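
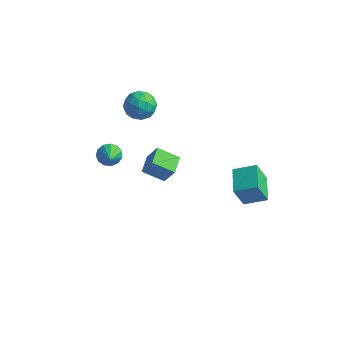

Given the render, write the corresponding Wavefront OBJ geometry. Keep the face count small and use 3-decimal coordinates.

v -2.161 -0.312 -0.288
v -1.479 -0.254 0.922
v -2.573 0.866 -0.113
v -1.891 0.924 1.097
v -0.949 0.216 -0.997
v -0.267 0.274 0.213
v -1.361 1.394 -0.822
v -0.679 1.452 0.388
v 3.509 1.737 -2.032
v 3.139 1.155 -0.445
v 2.573 3.171 -1.723
v 2.204 2.589 -0.137
v 4.716 2.411 -1.503
v 4.347 1.829 0.083
v 3.781 3.845 -1.195
v 3.411 3.263 0.392
v -4.627 2.201 3.754
v -3.75 2.773 3.852
v -3.97 1.427 2.388
v -3.093 1.999 2.486
v -3.322 1.261 3.199
v -3.727 1.739 4.043
v -3.993 2.461 2.197
v -4.398 2.939 3.041
v -3.358 2.934 2.889
v -2.943 2.192 3.509
v -4.777 2.008 2.731
v -4.362 1.266 3.351
v -4.246 2.554 3.923
v -3.474 1.646 2.317
v -3.608 1.212 2.736
v -3.093 1.548 2.794
v -4.233 1.947 4.035
v -3.717 2.283 4.093
v -3.465 1.395 3.709
v -4.003 1.917 2.147
v -3.487 2.253 2.205
v -4.627 2.652 3.446
v -4.112 2.988 3.504
v -4.255 2.805 2.531
v -3.5 2.985 3.415
v -3.114 2.531 2.612
v -3.643 2.802 2.442
v -3.881 3.083 2.938
v -3.256 2.549 3.779
v -2.87 2.095 2.976
v -3.005 1.661 3.395
v -3.243 1.942 3.891
v -3.026 2.644 3.213
v -4.85 2.105 3.264
v -4.464 1.651 2.461
v -4.477 2.258 2.349
v -4.715 2.539 2.845
v -4.606 1.669 3.628
v -4.22 1.215 2.825
v -3.839 1.117 3.302
v -4.077 1.398 3.798
v -4.694 1.556 3.027
v -2.73 -2.673 3.135
v -2.394 -2.95 2.524
v -1.99 -3.647 3.985
v -2.146 -2.639 2.666
v -2.084 -2.338 2.956
v -2.226 -2.143 3.303
v -2.529 -2.117 3.597
v -2.896 -2.267 3.744
v -3.21 -2.546 3.698
v -3.372 -2.866 3.473
v -3.33 -3.124 3.141
v -3.098 -3.238 2.807
v -2.749 -3.174 2.577
f 2 4 1
f 5 2 1
f 1 4 3
f 3 5 1
f 2 8 4
f 6 2 5
f 6 8 2
f 4 8 3
f 7 5 3
f 3 8 7
f 7 6 5
f 8 6 7
f 10 12 9
f 13 10 9
f 9 12 11
f 11 13 9
f 10 16 12
f 14 10 13
f 14 16 10
f 12 16 11
f 15 13 11
f 11 16 15
f 15 14 13
f 16 14 15
f 17 54 33
f 54 28 57
f 33 57 22
f 54 57 33
f 17 33 29
f 33 22 34
f 29 34 18
f 33 34 29
f 17 29 38
f 29 18 39
f 38 39 24
f 29 39 38
f 17 38 50
f 38 24 53
f 50 53 27
f 38 53 50
f 17 50 54
f 50 27 58
f 54 58 28
f 50 58 54
f 18 34 45
f 34 22 48
f 45 48 26
f 34 48 45
f 22 57 35
f 57 28 56
f 35 56 21
f 57 56 35
f 28 58 55
f 58 27 51
f 55 51 19
f 58 51 55
f 27 53 52
f 53 24 40
f 52 40 23
f 53 40 52
f 24 39 44
f 39 18 41
f 44 41 25
f 39 41 44
f 20 46 32
f 46 26 47
f 32 47 21
f 46 47 32
f 20 32 30
f 32 21 31
f 30 31 19
f 32 31 30
f 20 30 37
f 30 19 36
f 37 36 23
f 30 36 37
f 20 37 42
f 37 23 43
f 42 43 25
f 37 43 42
f 20 42 46
f 42 25 49
f 46 49 26
f 42 49 46
f 21 47 35
f 47 26 48
f 35 48 22
f 47 48 35
f 19 31 55
f 31 21 56
f 55 56 28
f 31 56 55
f 23 36 52
f 36 19 51
f 52 51 27
f 36 51 52
f 25 43 44
f 43 23 40
f 44 40 24
f 43 40 44
f 26 49 45
f 49 25 41
f 45 41 18
f 49 41 45
f 60 59 62
f 60 62 61
f 62 59 63
f 62 63 61
f 63 59 64
f 63 64 61
f 64 59 65
f 64 65 61
f 65 59 66
f 65 66 61
f 66 59 67
f 66 67 61
f 67 59 68
f 67 68 61
f 68 59 69
f 68 69 61
f 69 59 70
f 69 70 61
f 70 59 71
f 70 71 61
f 71 59 60
f 71 60 61



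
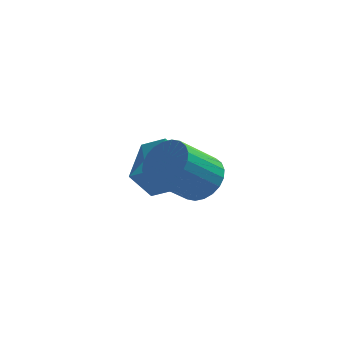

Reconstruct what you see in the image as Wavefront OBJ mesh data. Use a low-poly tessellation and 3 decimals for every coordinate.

v 1.168 0.906 1.002
v 0.488 0.709 1.995
v 1.42 2.524 1.496
v 0.739 2.326 2.489
v 1.961 0.634 1.491
v 1.28 0.436 2.484
v 2.212 2.251 1.985
v 1.532 2.054 2.978
v 2.859 -1.099 3.146
v 3.261 -0.65 3.787
v 2.223 -1.392 4.956
v 1.821 -1.841 4.314
v 3.009 -0.433 3.701
v 1.971 -1.175 4.87
v 2.734 -0.318 3.531
v 1.696 -1.059 4.699
v 2.478 -0.321 3.302
v 1.44 -1.063 4.47
v 2.281 -0.443 3.049
v 1.243 -1.185 4.217
v 2.171 -0.665 2.81
v 1.133 -1.406 3.979
v 2.166 -0.953 2.623
v 1.128 -1.694 3.792
v 2.267 -1.263 2.516
v 1.229 -2.004 3.684
v 2.457 -1.548 2.504
v 1.419 -2.29 3.673
v 2.709 -1.765 2.59
v 1.671 -2.507 3.759
v 2.984 -1.881 2.761
v 1.946 -2.622 3.929
v 3.24 -1.877 2.99
v 2.202 -2.619 4.158
v 3.437 -1.755 3.243
v 2.399 -2.497 4.411
v 3.547 -1.534 3.481
v 2.509 -2.275 4.65
v 3.552 -1.246 3.668
v 2.514 -1.987 4.837
v 3.451 -0.936 3.776
v 2.413 -1.677 4.944
f 2 4 1
f 5 2 1
f 1 4 3
f 3 5 1
f 2 8 4
f 6 2 5
f 6 8 2
f 4 8 3
f 7 5 3
f 3 8 7
f 7 6 5
f 8 6 7
f 10 9 13
f 10 13 11
f 11 13 14
f 11 14 12
f 13 9 15
f 13 15 14
f 14 15 16
f 14 16 12
f 15 9 17
f 15 17 16
f 16 17 18
f 16 18 12
f 17 9 19
f 17 19 18
f 18 19 20
f 18 20 12
f 19 9 21
f 19 21 20
f 20 21 22
f 20 22 12
f 21 9 23
f 21 23 22
f 22 23 24
f 22 24 12
f 23 9 25
f 23 25 24
f 24 25 26
f 24 26 12
f 25 9 27
f 25 27 26
f 26 27 28
f 26 28 12
f 27 9 29
f 27 29 28
f 28 29 30
f 28 30 12
f 29 9 31
f 29 31 30
f 30 31 32
f 30 32 12
f 31 9 33
f 31 33 32
f 32 33 34
f 32 34 12
f 33 9 35
f 33 35 34
f 34 35 36
f 34 36 12
f 35 9 37
f 35 37 36
f 36 37 38
f 36 38 12
f 37 9 39
f 37 39 38
f 38 39 40
f 38 40 12
f 39 9 41
f 39 41 40
f 40 41 42
f 40 42 12
f 41 9 10
f 41 10 42
f 42 10 11
f 42 11 12



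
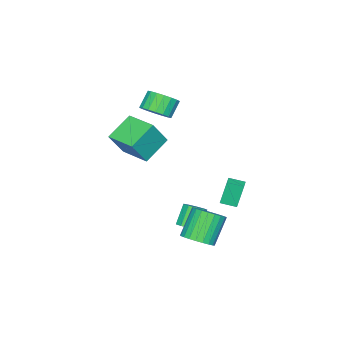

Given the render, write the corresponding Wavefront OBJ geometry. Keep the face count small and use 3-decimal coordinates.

v -1.386 2.011 -2.207
v -1.809 2.192 -0.623
v -1.808 2.903 -2.422
v -2.232 3.084 -0.838
v -0.688 2.376 -2.062
v -1.112 2.557 -0.478
v -1.111 3.268 -2.277
v -1.534 3.449 -0.693
v -0.084 0.56 -4.562
v 0.386 0.073 -4.263
v -0.486 -0.027 -3.058
v -0.956 0.46 -3.358
v 0.516 0.544 -4.13
v -0.356 0.444 -2.925
v 0.365 1.022 -4.199
v -0.506 0.922 -2.994
v 0.004 1.284 -4.438
v -0.867 1.184 -3.234
v -0.398 1.207 -4.736
v -1.269 1.108 -3.531
v -0.654 0.827 -4.952
v -1.525 0.728 -3.747
v -0.643 0.322 -4.986
v -1.514 0.223 -3.781
v -0.371 -0.072 -4.821
v -1.242 -0.171 -3.617
v 0.036 -0.17 -4.536
v -0.836 -0.269 -3.331
v -2.965 -3.872 2.044
v -2.187 -3.779 2.727
v -3.056 -3.796 3.72
v -3.835 -3.888 3.036
v -2.298 -3.339 2.637
v -3.167 -3.356 3.63
v -2.541 -3.004 2.43
v -3.411 -3.021 3.423
v -2.868 -2.841 2.146
v -3.738 -2.858 3.139
v -3.215 -2.882 1.842
v -4.084 -2.899 2.835
v -3.512 -3.119 1.578
v -4.381 -3.136 2.571
v -3.7 -3.505 1.406
v -4.57 -3.522 2.399
v -3.744 -3.964 1.36
v -4.613 -3.981 2.353
v -3.633 -4.404 1.45
v -4.502 -4.421 2.443
v -3.389 -4.739 1.657
v -4.259 -4.756 2.65
v -3.062 -4.902 1.941
v -3.932 -4.919 2.934
v -2.716 -4.861 2.245
v -3.585 -4.878 3.238
v -2.419 -4.624 2.509
v -3.288 -4.641 3.502
v -2.23 -4.238 2.681
v -3.1 -4.255 3.674
v 1.805 2.585 -3.721
v 2.536 3.005 -3.13
v 1.267 2.935 -1.509
v 0.535 2.515 -2.099
v 2.346 3.332 -3.264
v 1.077 3.263 -1.643
v 2.074 3.546 -3.468
v 0.805 3.477 -1.847
v 1.761 3.614 -3.711
v 0.492 3.544 -2.089
v 1.454 3.525 -3.955
v 0.185 3.455 -2.333
v 1.201 3.292 -4.163
v -0.068 3.223 -2.542
v 1.039 2.952 -4.304
v -0.23 2.883 -2.683
v 0.994 2.557 -4.356
v -0.275 2.487 -2.735
v 1.073 2.165 -4.311
v -0.196 2.095 -2.69
v 1.263 1.837 -4.177
v -0.006 1.768 -2.556
v 1.535 1.623 -3.973
v 0.266 1.554 -2.352
v 1.848 1.556 -3.731
v 0.579 1.486 -2.109
v 2.155 1.645 -3.487
v 0.886 1.575 -1.865
v 2.408 1.877 -3.278
v 1.139 1.808 -1.657
v 2.57 2.217 -3.137
v 1.301 2.148 -1.516
v 2.615 2.613 -3.085
v 1.346 2.543 -1.464
v 0.412 -2.156 2.913
v 1.36 -2.451 4.521
v 0.792 -0.218 3.044
v 1.74 -0.513 4.653
v 2.04 -2.407 1.907
v 2.988 -2.702 3.516
v 2.42 -0.469 2.039
v 3.368 -0.764 3.647
f 2 4 1
f 5 2 1
f 1 4 3
f 3 5 1
f 2 8 4
f 6 2 5
f 6 8 2
f 4 8 3
f 7 5 3
f 3 8 7
f 7 6 5
f 8 6 7
f 10 9 13
f 10 13 11
f 11 13 14
f 11 14 12
f 13 9 15
f 13 15 14
f 14 15 16
f 14 16 12
f 15 9 17
f 15 17 16
f 16 17 18
f 16 18 12
f 17 9 19
f 17 19 18
f 18 19 20
f 18 20 12
f 19 9 21
f 19 21 20
f 20 21 22
f 20 22 12
f 21 9 23
f 21 23 22
f 22 23 24
f 22 24 12
f 23 9 25
f 23 25 24
f 24 25 26
f 24 26 12
f 25 9 27
f 25 27 26
f 26 27 28
f 26 28 12
f 27 9 10
f 27 10 28
f 28 10 11
f 28 11 12
f 30 29 33
f 30 33 31
f 31 33 34
f 31 34 32
f 33 29 35
f 33 35 34
f 34 35 36
f 34 36 32
f 35 29 37
f 35 37 36
f 36 37 38
f 36 38 32
f 37 29 39
f 37 39 38
f 38 39 40
f 38 40 32
f 39 29 41
f 39 41 40
f 40 41 42
f 40 42 32
f 41 29 43
f 41 43 42
f 42 43 44
f 42 44 32
f 43 29 45
f 43 45 44
f 44 45 46
f 44 46 32
f 45 29 47
f 45 47 46
f 46 47 48
f 46 48 32
f 47 29 49
f 47 49 48
f 48 49 50
f 48 50 32
f 49 29 51
f 49 51 50
f 50 51 52
f 50 52 32
f 51 29 53
f 51 53 52
f 52 53 54
f 52 54 32
f 53 29 55
f 53 55 54
f 54 55 56
f 54 56 32
f 55 29 57
f 55 57 56
f 56 57 58
f 56 58 32
f 57 29 30
f 57 30 58
f 58 30 31
f 58 31 32
f 60 59 63
f 60 63 61
f 61 63 64
f 61 64 62
f 63 59 65
f 63 65 64
f 64 65 66
f 64 66 62
f 65 59 67
f 65 67 66
f 66 67 68
f 66 68 62
f 67 59 69
f 67 69 68
f 68 69 70
f 68 70 62
f 69 59 71
f 69 71 70
f 70 71 72
f 70 72 62
f 71 59 73
f 71 73 72
f 72 73 74
f 72 74 62
f 73 59 75
f 73 75 74
f 74 75 76
f 74 76 62
f 75 59 77
f 75 77 76
f 76 77 78
f 76 78 62
f 77 59 79
f 77 79 78
f 78 79 80
f 78 80 62
f 79 59 81
f 79 81 80
f 80 81 82
f 80 82 62
f 81 59 83
f 81 83 82
f 82 83 84
f 82 84 62
f 83 59 85
f 83 85 84
f 84 85 86
f 84 86 62
f 85 59 87
f 85 87 86
f 86 87 88
f 86 88 62
f 87 59 89
f 87 89 88
f 88 89 90
f 88 90 62
f 89 59 91
f 89 91 90
f 90 91 92
f 90 92 62
f 91 59 60
f 91 60 92
f 92 60 61
f 92 61 62
f 94 96 93
f 97 94 93
f 93 96 95
f 95 97 93
f 94 100 96
f 98 94 97
f 98 100 94
f 96 100 95
f 99 97 95
f 95 100 99
f 99 98 97
f 100 98 99



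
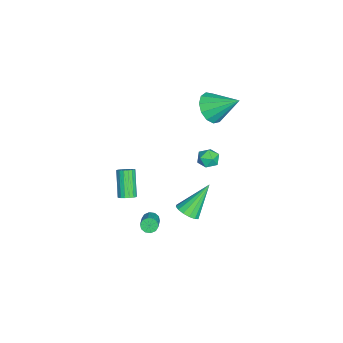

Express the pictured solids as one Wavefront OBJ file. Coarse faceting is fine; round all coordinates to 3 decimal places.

v 1.798 -1.225 -0.662
v 2.037 -0.833 -0.397
v 0.901 -1.063 0.967
v 0.662 -1.455 0.702
v 1.855 -0.715 -0.528
v 0.719 -0.945 0.835
v 1.66 -0.714 -0.691
v 0.524 -0.944 0.673
v 1.497 -0.83 -0.846
v 0.361 -1.06 0.517
v 1.403 -1.036 -0.96
v 0.266 -1.266 0.404
v 1.399 -1.286 -1.005
v 0.262 -1.516 0.359
v 1.487 -1.522 -0.972
v 0.35 -1.751 0.392
v 1.646 -1.689 -0.867
v 0.509 -1.919 0.497
v 1.84 -1.751 -0.716
v 0.703 -1.981 0.648
v 2.024 -1.692 -0.552
v 0.888 -1.922 0.812
v 2.157 -1.526 -0.414
v 1.021 -1.756 0.95
v 2.208 -1.291 -0.332
v 1.071 -1.521 1.032
v 2.164 -1.041 -0.326
v 1.028 -1.271 1.038
v 3.601 2.34 0.298
v 3.935 1.886 0.792
v 2.639 3.42 1.942
v 4.183 2.181 0.743
v 4.275 2.518 0.574
v 4.186 2.808 0.332
v 3.94 2.973 0.08
v 3.603 2.968 -0.113
v 3.266 2.794 -0.196
v 3.018 2.499 -0.147
v 2.927 2.162 0.021
v 3.016 1.872 0.263
v 3.261 1.707 0.515
v 3.598 1.712 0.708
v 0.004 3.672 2.118
v 0.458 3.641 1.58
v -0.118 2.539 2.08
v 0.336 2.508 1.542
v 0.563 2.681 2.186
v 0.639 3.381 2.21
v -0.299 2.799 1.45
v -0.223 3.499 1.474
v 0.271 3.101 1.168
v 0.804 3.028 1.622
v -0.464 3.152 2.038
v 0.069 3.079 2.492
v 1.701 0.063 -2.733
v 1.948 -0.136 -3.133
v 3.086 -0.061 -2.467
v 2.839 0.137 -2.067
v 1.946 0.178 -3.165
v 3.084 0.253 -2.499
v 1.851 0.447 -3.032
v 2.988 0.522 -2.366
v 1.698 0.57 -2.785
v 2.836 0.645 -2.119
v 1.547 0.498 -2.518
v 2.684 0.573 -1.852
v 1.454 0.261 -2.333
v 2.592 0.336 -1.667
v 1.456 -0.053 -2.301
v 2.594 0.022 -1.635
v 1.552 -0.322 -2.434
v 2.689 -0.247 -1.768
v 1.704 -0.445 -2.681
v 2.842 -0.37 -2.015
v 1.856 -0.373 -2.948
v 2.993 -0.298 -2.282
v -4.105 2.805 2.373
v -3.209 3.023 1.792
v -3.715 4.435 3.587
v -3.668 3.332 1.525
v -4.265 3.473 1.527
v -4.812 3.402 1.798
v -5.134 3.141 2.251
v -5.13 2.774 2.743
v -4.8 2.416 3.118
v -4.249 2.182 3.256
v -3.653 2.145 3.114
v -3.2 2.318 2.736
v -3.034 2.645 2.244
f 2 1 5
f 2 5 3
f 3 5 6
f 3 6 4
f 5 1 7
f 5 7 6
f 6 7 8
f 6 8 4
f 7 1 9
f 7 9 8
f 8 9 10
f 8 10 4
f 9 1 11
f 9 11 10
f 10 11 12
f 10 12 4
f 11 1 13
f 11 13 12
f 12 13 14
f 12 14 4
f 13 1 15
f 13 15 14
f 14 15 16
f 14 16 4
f 15 1 17
f 15 17 16
f 16 17 18
f 16 18 4
f 17 1 19
f 17 19 18
f 18 19 20
f 18 20 4
f 19 1 21
f 19 21 20
f 20 21 22
f 20 22 4
f 21 1 23
f 21 23 22
f 22 23 24
f 22 24 4
f 23 1 25
f 23 25 24
f 24 25 26
f 24 26 4
f 25 1 27
f 25 27 26
f 26 27 28
f 26 28 4
f 27 1 2
f 27 2 28
f 28 2 3
f 28 3 4
f 30 29 32
f 30 32 31
f 32 29 33
f 32 33 31
f 33 29 34
f 33 34 31
f 34 29 35
f 34 35 31
f 35 29 36
f 35 36 31
f 36 29 37
f 36 37 31
f 37 29 38
f 37 38 31
f 38 29 39
f 38 39 31
f 39 29 40
f 39 40 31
f 40 29 41
f 40 41 31
f 41 29 42
f 41 42 31
f 42 29 30
f 42 30 31
f 43 54 48
f 43 48 44
f 43 44 50
f 43 50 53
f 43 53 54
f 44 48 52
f 48 54 47
f 54 53 45
f 53 50 49
f 50 44 51
f 46 52 47
f 46 47 45
f 46 45 49
f 46 49 51
f 46 51 52
f 47 52 48
f 45 47 54
f 49 45 53
f 51 49 50
f 52 51 44
f 56 55 59
f 56 59 57
f 57 59 60
f 57 60 58
f 59 55 61
f 59 61 60
f 60 61 62
f 60 62 58
f 61 55 63
f 61 63 62
f 62 63 64
f 62 64 58
f 63 55 65
f 63 65 64
f 64 65 66
f 64 66 58
f 65 55 67
f 65 67 66
f 66 67 68
f 66 68 58
f 67 55 69
f 67 69 68
f 68 69 70
f 68 70 58
f 69 55 71
f 69 71 70
f 70 71 72
f 70 72 58
f 71 55 73
f 71 73 72
f 72 73 74
f 72 74 58
f 73 55 75
f 73 75 74
f 74 75 76
f 74 76 58
f 75 55 56
f 75 56 76
f 76 56 57
f 76 57 58
f 78 77 80
f 78 80 79
f 80 77 81
f 80 81 79
f 81 77 82
f 81 82 79
f 82 77 83
f 82 83 79
f 83 77 84
f 83 84 79
f 84 77 85
f 84 85 79
f 85 77 86
f 85 86 79
f 86 77 87
f 86 87 79
f 87 77 88
f 87 88 79
f 88 77 89
f 88 89 79
f 89 77 78
f 89 78 79



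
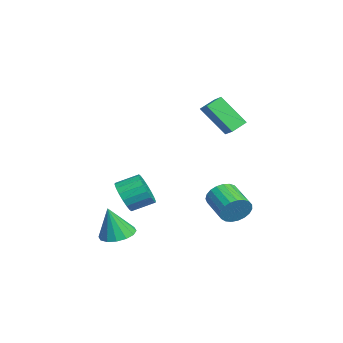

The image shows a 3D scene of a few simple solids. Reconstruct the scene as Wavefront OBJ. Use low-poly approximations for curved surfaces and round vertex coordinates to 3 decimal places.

v -3.067 3.986 2.539
v -3.485 2.767 4.12
v -2.341 4.268 2.948
v -2.759 3.049 4.529
v -2.541 3.251 2.111
v -2.959 2.032 3.692
v -1.815 3.533 2.52
v -2.233 2.314 4.101
v -1.42 3.715 -2.657
v -1.022 3.411 -1.934
v -2.482 2.82 -1.379
v -2.88 3.125 -2.103
v -1.119 3.748 -1.831
v -2.579 3.157 -1.276
v -1.269 4.08 -1.871
v -2.729 3.489 -1.316
v -1.444 4.349 -2.047
v -2.904 3.758 -1.492
v -1.615 4.508 -2.328
v -3.076 3.917 -1.773
v -1.753 4.53 -2.667
v -3.213 3.939 -2.112
v -1.833 4.411 -3.003
v -3.293 3.82 -2.449
v -1.841 4.172 -3.28
v -3.302 3.581 -2.726
v -1.777 3.854 -3.45
v -3.237 3.263 -2.895
v -1.651 3.512 -3.482
v -3.111 2.921 -2.927
v -1.485 3.205 -3.372
v -2.945 2.615 -2.817
v -1.308 2.987 -3.138
v -2.768 2.396 -2.583
v -1.15 2.894 -2.821
v -2.61 2.303 -2.266
v -1.039 2.943 -2.476
v -2.499 2.353 -1.921
v -0.993 3.126 -2.162
v -2.454 2.535 -1.607
v 0.545 -2.099 -3.269
v 1.297 -2.6 -3.49
v 0.755 -2.561 -1.511
v 1.465 -2.159 -3.394
v 1.386 -1.702 -3.265
v 1.082 -1.351 -3.137
v 0.634 -1.201 -3.044
v 0.162 -1.292 -3.012
v -0.207 -1.599 -3.048
v -0.375 -2.04 -3.144
v -0.296 -2.497 -3.273
v 0.009 -2.847 -3.402
v 0.457 -2.997 -3.494
v 0.928 -2.907 -3.527
v -0.733 -1.79 -1.35
v -0.366 -1.406 -2.15
v -0.401 -0.246 -1.61
v -0.767 -0.63 -0.81
v -0.787 -1.386 -2.22
v -0.822 -0.226 -1.679
v -1.198 -1.446 -2.117
v -1.232 -0.287 -1.576
v -1.516 -1.575 -1.862
v -1.551 -0.415 -1.321
v -1.679 -1.746 -1.506
v -1.714 -0.586 -0.965
v -1.654 -1.925 -1.119
v -1.689 -0.766 -0.578
v -1.448 -2.078 -0.778
v -1.482 -0.918 -0.237
v -1.099 -2.174 -0.55
v -1.134 -1.014 -0.01
v -0.678 -2.194 -0.481
v -0.713 -1.034 0.06
v -0.268 -2.133 -0.584
v -0.302 -0.974 -0.043
v 0.051 -2.005 -0.839
v 0.016 -0.845 -0.298
v 0.214 -1.834 -1.195
v 0.179 -0.674 -0.654
v 0.189 -1.654 -1.582
v 0.154 -0.495 -1.041
v -0.018 -1.502 -1.923
v -0.052 -0.342 -1.382
f 2 4 1
f 5 2 1
f 1 4 3
f 3 5 1
f 2 8 4
f 6 2 5
f 6 8 2
f 4 8 3
f 7 5 3
f 3 8 7
f 7 6 5
f 8 6 7
f 10 9 13
f 10 13 11
f 11 13 14
f 11 14 12
f 13 9 15
f 13 15 14
f 14 15 16
f 14 16 12
f 15 9 17
f 15 17 16
f 16 17 18
f 16 18 12
f 17 9 19
f 17 19 18
f 18 19 20
f 18 20 12
f 19 9 21
f 19 21 20
f 20 21 22
f 20 22 12
f 21 9 23
f 21 23 22
f 22 23 24
f 22 24 12
f 23 9 25
f 23 25 24
f 24 25 26
f 24 26 12
f 25 9 27
f 25 27 26
f 26 27 28
f 26 28 12
f 27 9 29
f 27 29 28
f 28 29 30
f 28 30 12
f 29 9 31
f 29 31 30
f 30 31 32
f 30 32 12
f 31 9 33
f 31 33 32
f 32 33 34
f 32 34 12
f 33 9 35
f 33 35 34
f 34 35 36
f 34 36 12
f 35 9 37
f 35 37 36
f 36 37 38
f 36 38 12
f 37 9 39
f 37 39 38
f 38 39 40
f 38 40 12
f 39 9 10
f 39 10 40
f 40 10 11
f 40 11 12
f 42 41 44
f 42 44 43
f 44 41 45
f 44 45 43
f 45 41 46
f 45 46 43
f 46 41 47
f 46 47 43
f 47 41 48
f 47 48 43
f 48 41 49
f 48 49 43
f 49 41 50
f 49 50 43
f 50 41 51
f 50 51 43
f 51 41 52
f 51 52 43
f 52 41 53
f 52 53 43
f 53 41 54
f 53 54 43
f 54 41 42
f 54 42 43
f 56 55 59
f 56 59 57
f 57 59 60
f 57 60 58
f 59 55 61
f 59 61 60
f 60 61 62
f 60 62 58
f 61 55 63
f 61 63 62
f 62 63 64
f 62 64 58
f 63 55 65
f 63 65 64
f 64 65 66
f 64 66 58
f 65 55 67
f 65 67 66
f 66 67 68
f 66 68 58
f 67 55 69
f 67 69 68
f 68 69 70
f 68 70 58
f 69 55 71
f 69 71 70
f 70 71 72
f 70 72 58
f 71 55 73
f 71 73 72
f 72 73 74
f 72 74 58
f 73 55 75
f 73 75 74
f 74 75 76
f 74 76 58
f 75 55 77
f 75 77 76
f 76 77 78
f 76 78 58
f 77 55 79
f 77 79 78
f 78 79 80
f 78 80 58
f 79 55 81
f 79 81 80
f 80 81 82
f 80 82 58
f 81 55 83
f 81 83 82
f 82 83 84
f 82 84 58
f 83 55 56
f 83 56 84
f 84 56 57
f 84 57 58



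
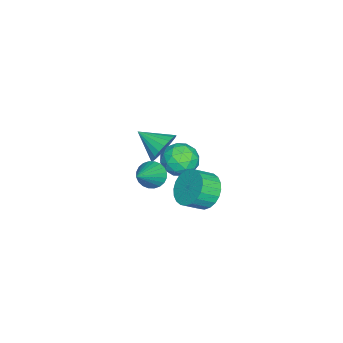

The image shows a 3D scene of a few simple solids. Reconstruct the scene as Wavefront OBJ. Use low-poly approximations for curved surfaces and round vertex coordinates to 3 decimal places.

v 2.496 2.19 1.651
v 3.057 2.033 0.939
v 3.586 1.394 1.497
v 3.024 1.55 2.209
v 3.222 2.309 1.099
v 3.751 1.669 1.657
v 3.276 2.567 1.343
v 3.805 1.927 1.901
v 3.212 2.767 1.634
v 3.741 2.127 2.192
v 3.038 2.879 1.927
v 3.567 2.24 2.485
v 2.782 2.887 2.179
v 3.311 2.247 2.736
v 2.483 2.788 2.35
v 3.011 2.148 2.908
v 2.185 2.598 2.415
v 2.714 1.959 2.972
v 1.934 2.346 2.363
v 2.463 1.707 2.921
v 1.769 2.071 2.203
v 2.298 1.431 2.761
v 1.715 1.813 1.959
v 2.244 1.173 2.517
v 1.779 1.613 1.668
v 2.308 0.973 2.226
v 1.953 1.5 1.375
v 2.482 0.861 1.933
v 2.209 1.493 1.124
v 2.738 0.853 1.681
v 2.509 1.592 0.952
v 3.037 0.952 1.51
v 2.806 1.781 0.888
v 3.335 1.142 1.445
v -2.492 -1.093 -0.393
v -2.196 -1.515 -1.131
v -2.808 -2.407 0.233
v -1.885 -1.492 -0.925
v -1.679 -1.4 -0.626
v -1.613 -1.254 -0.288
v -1.699 -1.081 0.032
v -1.922 -0.91 0.279
v -2.244 -0.77 0.41
v -2.608 -0.686 0.401
v -2.953 -0.673 0.256
v -3.217 -0.732 -0.002
v -3.357 -0.853 -0.327
v -3.346 -1.016 -0.664
v -3.188 -1.192 -0.954
v -2.91 -1.351 -1.147
v -2.559 -1.465 -1.209
v 0.337 1.036 2.377
v 1.103 1.2 2.808
v 1.017 0.08 1.532
v 1.783 0.244 1.963
v 1.117 -0.181 2.381
v 0.697 0.41 2.903
v 1.423 0.87 1.437
v 1.003 1.461 1.959
v 1.774 1.098 2.227
v 1.585 0.448 2.81
v 0.535 0.832 1.53
v 0.346 0.182 2.113
v 0.66 1.202 2.667
v 1.46 0.078 1.673
v 1.069 -0.172 1.919
v 1.519 -0.076 2.172
v 0.422 0.737 2.723
v 0.872 0.834 2.976
v 0.88 0.022 2.725
v 1.248 0.446 1.364
v 1.698 0.543 1.617
v 0.601 1.356 2.168
v 1.051 1.452 2.421
v 1.24 1.258 1.615
v 1.505 1.238 2.578
v 1.905 0.676 2.082
v 1.693 1.044 1.772
v 1.446 1.392 2.079
v 1.394 0.856 2.921
v 1.793 0.294 2.425
v 1.402 0.044 2.67
v 1.155 0.392 2.977
v 1.788 0.796 2.58
v 0.327 0.986 1.915
v 0.726 0.424 1.419
v 0.965 0.888 1.363
v 0.718 1.236 1.67
v 0.215 0.604 2.258
v 0.615 0.042 1.762
v 0.674 -0.112 2.261
v 0.427 0.236 2.568
v 0.332 0.484 1.76
v 1.764 -0.388 1.491
v 2.103 0.078 1.111
v 3.276 -0.592 2.589
v 1.988 0.235 1.298
v 1.84 0.297 1.514
v 1.68 0.255 1.726
v 1.533 0.115 1.903
v 1.421 -0.102 2.016
v 1.361 -0.362 2.05
v 1.363 -0.627 1.999
v 1.426 -0.855 1.87
v 1.54 -1.011 1.683
v 1.688 -1.073 1.468
v 1.848 -1.031 1.255
v 1.996 -0.891 1.079
v 2.107 -0.674 0.965
v 2.167 -0.414 0.931
v 2.165 -0.149 0.983
f 2 1 5
f 2 5 3
f 3 5 6
f 3 6 4
f 5 1 7
f 5 7 6
f 6 7 8
f 6 8 4
f 7 1 9
f 7 9 8
f 8 9 10
f 8 10 4
f 9 1 11
f 9 11 10
f 10 11 12
f 10 12 4
f 11 1 13
f 11 13 12
f 12 13 14
f 12 14 4
f 13 1 15
f 13 15 14
f 14 15 16
f 14 16 4
f 15 1 17
f 15 17 16
f 16 17 18
f 16 18 4
f 17 1 19
f 17 19 18
f 18 19 20
f 18 20 4
f 19 1 21
f 19 21 20
f 20 21 22
f 20 22 4
f 21 1 23
f 21 23 22
f 22 23 24
f 22 24 4
f 23 1 25
f 23 25 24
f 24 25 26
f 24 26 4
f 25 1 27
f 25 27 26
f 26 27 28
f 26 28 4
f 27 1 29
f 27 29 28
f 28 29 30
f 28 30 4
f 29 1 31
f 29 31 30
f 30 31 32
f 30 32 4
f 31 1 33
f 31 33 32
f 32 33 34
f 32 34 4
f 33 1 2
f 33 2 34
f 34 2 3
f 34 3 4
f 36 35 38
f 36 38 37
f 38 35 39
f 38 39 37
f 39 35 40
f 39 40 37
f 40 35 41
f 40 41 37
f 41 35 42
f 41 42 37
f 42 35 43
f 42 43 37
f 43 35 44
f 43 44 37
f 44 35 45
f 44 45 37
f 45 35 46
f 45 46 37
f 46 35 47
f 46 47 37
f 47 35 48
f 47 48 37
f 48 35 49
f 48 49 37
f 49 35 50
f 49 50 37
f 50 35 51
f 50 51 37
f 51 35 36
f 51 36 37
f 52 89 68
f 89 63 92
f 68 92 57
f 89 92 68
f 52 68 64
f 68 57 69
f 64 69 53
f 68 69 64
f 52 64 73
f 64 53 74
f 73 74 59
f 64 74 73
f 52 73 85
f 73 59 88
f 85 88 62
f 73 88 85
f 52 85 89
f 85 62 93
f 89 93 63
f 85 93 89
f 53 69 80
f 69 57 83
f 80 83 61
f 69 83 80
f 57 92 70
f 92 63 91
f 70 91 56
f 92 91 70
f 63 93 90
f 93 62 86
f 90 86 54
f 93 86 90
f 62 88 87
f 88 59 75
f 87 75 58
f 88 75 87
f 59 74 79
f 74 53 76
f 79 76 60
f 74 76 79
f 55 81 67
f 81 61 82
f 67 82 56
f 81 82 67
f 55 67 65
f 67 56 66
f 65 66 54
f 67 66 65
f 55 65 72
f 65 54 71
f 72 71 58
f 65 71 72
f 55 72 77
f 72 58 78
f 77 78 60
f 72 78 77
f 55 77 81
f 77 60 84
f 81 84 61
f 77 84 81
f 56 82 70
f 82 61 83
f 70 83 57
f 82 83 70
f 54 66 90
f 66 56 91
f 90 91 63
f 66 91 90
f 58 71 87
f 71 54 86
f 87 86 62
f 71 86 87
f 60 78 79
f 78 58 75
f 79 75 59
f 78 75 79
f 61 84 80
f 84 60 76
f 80 76 53
f 84 76 80
f 95 94 97
f 95 97 96
f 97 94 98
f 97 98 96
f 98 94 99
f 98 99 96
f 99 94 100
f 99 100 96
f 100 94 101
f 100 101 96
f 101 94 102
f 101 102 96
f 102 94 103
f 102 103 96
f 103 94 104
f 103 104 96
f 104 94 105
f 104 105 96
f 105 94 106
f 105 106 96
f 106 94 107
f 106 107 96
f 107 94 108
f 107 108 96
f 108 94 109
f 108 109 96
f 109 94 110
f 109 110 96
f 110 94 111
f 110 111 96
f 111 94 95
f 111 95 96



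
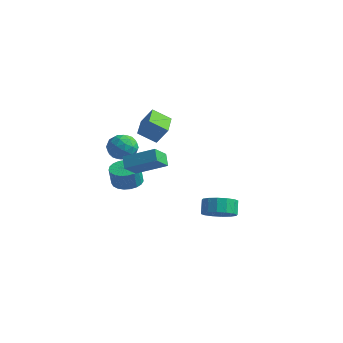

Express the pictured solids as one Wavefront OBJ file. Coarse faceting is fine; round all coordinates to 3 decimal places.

v -3.445 -1.549 -2.25
v -2.973 -2.342 -2.477
v -2.882 -2.643 -1.236
v -3.355 -1.851 -1.01
v -2.679 -2.08 -2.435
v -2.589 -2.382 -1.194
v -2.519 -1.727 -2.361
v -2.428 -2.028 -1.12
v -2.518 -1.343 -2.268
v -2.428 -1.645 -1.027
v -2.678 -0.995 -2.172
v -2.587 -1.296 -0.931
v -2.97 -0.743 -2.089
v -2.88 -1.044 -0.848
v -3.345 -0.63 -2.034
v -3.254 -0.931 -0.794
v -3.737 -0.676 -2.017
v -3.646 -0.977 -0.776
v -4.078 -0.873 -2.04
v -3.988 -1.174 -0.799
v -4.31 -1.187 -2.099
v -4.22 -1.488 -0.859
v -4.393 -1.564 -2.185
v -4.302 -1.865 -0.944
v -4.311 -1.938 -2.282
v -4.221 -2.239 -1.041
v -4.08 -2.245 -2.373
v -3.99 -2.546 -1.132
v -3.739 -2.432 -2.443
v -3.649 -2.733 -1.202
v -3.348 -2.466 -2.48
v -3.257 -2.767 -1.239
v -3.307 -2.176 1.628
v -2.565 -1.805 1.089
v -2.755 -3.655 1.371
v -2.013 -3.284 0.832
v -2.039 -3.133 1.809
v -2.379 -2.219 1.968
v -2.941 -3.241 0.492
v -3.281 -2.327 0.651
v -2.339 -2.464 0.388
v -1.781 -2.397 1.201
v -3.539 -3.063 1.259
v -2.981 -2.996 2.072
v -2.984 -1.861 1.381
v -2.336 -3.599 1.079
v -2.351 -3.511 1.653
v -1.915 -3.293 1.336
v -2.875 -2.104 1.897
v -2.439 -1.886 1.581
v -2.13 -2.667 2.004
v -2.881 -3.574 0.879
v -2.445 -3.356 0.563
v -3.405 -2.167 1.124
v -2.969 -1.949 0.807
v -3.19 -2.793 0.456
v -2.415 -2.03 0.652
v -2.091 -2.899 0.501
v -2.636 -2.874 0.301
v -2.836 -2.336 0.395
v -2.088 -1.991 1.13
v -1.763 -2.86 0.979
v -1.778 -2.772 1.553
v -1.979 -2.234 1.647
v -1.955 -2.378 0.718
v -3.557 -2.6 1.481
v -3.232 -3.469 1.33
v -3.341 -3.226 0.813
v -3.542 -2.688 0.907
v -3.229 -2.561 1.959
v -2.905 -3.43 1.808
v -2.484 -3.124 2.065
v -2.684 -2.586 2.159
v -3.365 -3.082 1.742
v 4.185 -2.058 -2.085
v 4.618 -2.754 -1.478
v 4.247 -2.279 -0.668
v 3.815 -1.582 -1.275
v 4.982 -2.376 -1.534
v 4.612 -1.901 -0.724
v 5.133 -1.913 -1.737
v 4.763 -1.437 -0.927
v 5.03 -1.488 -2.034
v 4.659 -1.013 -1.223
v 4.7 -1.216 -2.344
v 4.33 -0.741 -1.533
v 4.233 -1.17 -2.585
v 3.862 -0.694 -1.774
v 3.753 -1.361 -2.692
v 3.382 -0.886 -1.882
v 3.388 -1.739 -2.636
v 3.018 -1.264 -1.826
v 3.237 -2.203 -2.433
v 2.867 -1.727 -1.623
v 3.341 -2.627 -2.137
v 2.97 -2.152 -1.326
v 3.67 -2.899 -1.827
v 3.3 -2.424 -1.016
v 4.138 -2.946 -1.586
v 3.767 -2.47 -0.775
v -1.847 -2.621 0.268
v -1.697 -3.69 1.096
v -0.175 -1.726 1.122
v -0.025 -2.794 1.95
v -1.315 -3.026 -0.35
v -1.165 -4.094 0.478
v 0.357 -2.13 0.504
v 0.507 -3.199 1.332
v -1.89 -0.707 1.149
v -2.74 -1.423 1.879
v -3.031 0.782 1.28
v -3.881 0.066 2.01
v -1.299 -0.346 2.19
v -2.149 -1.062 2.92
v -2.44 1.143 2.321
v -3.29 0.427 3.051
f 2 1 5
f 2 5 3
f 3 5 6
f 3 6 4
f 5 1 7
f 5 7 6
f 6 7 8
f 6 8 4
f 7 1 9
f 7 9 8
f 8 9 10
f 8 10 4
f 9 1 11
f 9 11 10
f 10 11 12
f 10 12 4
f 11 1 13
f 11 13 12
f 12 13 14
f 12 14 4
f 13 1 15
f 13 15 14
f 14 15 16
f 14 16 4
f 15 1 17
f 15 17 16
f 16 17 18
f 16 18 4
f 17 1 19
f 17 19 18
f 18 19 20
f 18 20 4
f 19 1 21
f 19 21 20
f 20 21 22
f 20 22 4
f 21 1 23
f 21 23 22
f 22 23 24
f 22 24 4
f 23 1 25
f 23 25 24
f 24 25 26
f 24 26 4
f 25 1 27
f 25 27 26
f 26 27 28
f 26 28 4
f 27 1 29
f 27 29 28
f 28 29 30
f 28 30 4
f 29 1 31
f 29 31 30
f 30 31 32
f 30 32 4
f 31 1 2
f 31 2 32
f 32 2 3
f 32 3 4
f 33 70 49
f 70 44 73
f 49 73 38
f 70 73 49
f 33 49 45
f 49 38 50
f 45 50 34
f 49 50 45
f 33 45 54
f 45 34 55
f 54 55 40
f 45 55 54
f 33 54 66
f 54 40 69
f 66 69 43
f 54 69 66
f 33 66 70
f 66 43 74
f 70 74 44
f 66 74 70
f 34 50 61
f 50 38 64
f 61 64 42
f 50 64 61
f 38 73 51
f 73 44 72
f 51 72 37
f 73 72 51
f 44 74 71
f 74 43 67
f 71 67 35
f 74 67 71
f 43 69 68
f 69 40 56
f 68 56 39
f 69 56 68
f 40 55 60
f 55 34 57
f 60 57 41
f 55 57 60
f 36 62 48
f 62 42 63
f 48 63 37
f 62 63 48
f 36 48 46
f 48 37 47
f 46 47 35
f 48 47 46
f 36 46 53
f 46 35 52
f 53 52 39
f 46 52 53
f 36 53 58
f 53 39 59
f 58 59 41
f 53 59 58
f 36 58 62
f 58 41 65
f 62 65 42
f 58 65 62
f 37 63 51
f 63 42 64
f 51 64 38
f 63 64 51
f 35 47 71
f 47 37 72
f 71 72 44
f 47 72 71
f 39 52 68
f 52 35 67
f 68 67 43
f 52 67 68
f 41 59 60
f 59 39 56
f 60 56 40
f 59 56 60
f 42 65 61
f 65 41 57
f 61 57 34
f 65 57 61
f 76 75 79
f 76 79 77
f 77 79 80
f 77 80 78
f 79 75 81
f 79 81 80
f 80 81 82
f 80 82 78
f 81 75 83
f 81 83 82
f 82 83 84
f 82 84 78
f 83 75 85
f 83 85 84
f 84 85 86
f 84 86 78
f 85 75 87
f 85 87 86
f 86 87 88
f 86 88 78
f 87 75 89
f 87 89 88
f 88 89 90
f 88 90 78
f 89 75 91
f 89 91 90
f 90 91 92
f 90 92 78
f 91 75 93
f 91 93 92
f 92 93 94
f 92 94 78
f 93 75 95
f 93 95 94
f 94 95 96
f 94 96 78
f 95 75 97
f 95 97 96
f 96 97 98
f 96 98 78
f 97 75 99
f 97 99 98
f 98 99 100
f 98 100 78
f 99 75 76
f 99 76 100
f 100 76 77
f 100 77 78
f 102 104 101
f 105 102 101
f 101 104 103
f 103 105 101
f 102 108 104
f 106 102 105
f 106 108 102
f 104 108 103
f 107 105 103
f 103 108 107
f 107 106 105
f 108 106 107
f 110 112 109
f 113 110 109
f 109 112 111
f 111 113 109
f 110 116 112
f 114 110 113
f 114 116 110
f 112 116 111
f 115 113 111
f 111 116 115
f 115 114 113
f 116 114 115



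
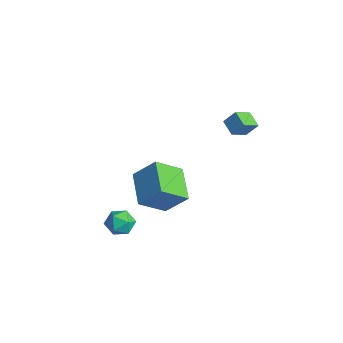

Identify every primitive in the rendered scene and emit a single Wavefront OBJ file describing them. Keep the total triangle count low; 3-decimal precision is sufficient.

v 1.813 0.581 -2.727
v 1.824 -0.76 -1.748
v 2.5 1.397 -1.617
v 2.512 0.057 -0.638
v 3.468 0.103 -3.402
v 3.48 -1.237 -2.423
v 4.156 0.92 -2.292
v 4.167 -0.421 -1.313
v 2.707 4.042 0.956
v 2.95 3.191 1.422
v 2.998 4.499 1.636
v 3.241 3.648 2.103
v 3.499 4.072 0.597
v 3.742 3.221 1.064
v 3.79 4.529 1.278
v 4.033 3.678 1.744
v 3.296 -1.768 -3.132
v 3.752 -1.919 -3.716
v 3.868 -2.621 -2.464
v 4.324 -2.772 -3.048
v 4.383 -2.111 -2.684
v 4.029 -1.584 -3.096
v 3.591 -2.956 -3.084
v 3.237 -2.429 -3.496
v 3.935 -2.653 -3.686
v 4.424 -2.131 -3.439
v 3.196 -2.409 -2.741
v 3.685 -1.887 -2.494
f 2 4 1
f 5 2 1
f 1 4 3
f 3 5 1
f 2 8 4
f 6 2 5
f 6 8 2
f 4 8 3
f 7 5 3
f 3 8 7
f 7 6 5
f 8 6 7
f 10 12 9
f 13 10 9
f 9 12 11
f 11 13 9
f 10 16 12
f 14 10 13
f 14 16 10
f 12 16 11
f 15 13 11
f 11 16 15
f 15 14 13
f 16 14 15
f 17 28 22
f 17 22 18
f 17 18 24
f 17 24 27
f 17 27 28
f 18 22 26
f 22 28 21
f 28 27 19
f 27 24 23
f 24 18 25
f 20 26 21
f 20 21 19
f 20 19 23
f 20 23 25
f 20 25 26
f 21 26 22
f 19 21 28
f 23 19 27
f 25 23 24
f 26 25 18



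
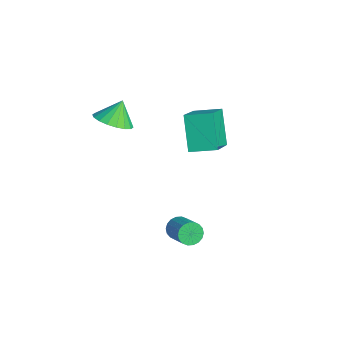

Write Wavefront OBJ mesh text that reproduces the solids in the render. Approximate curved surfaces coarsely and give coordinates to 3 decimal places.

v -2.265 -3.504 -0.406
v -1.62 -3.922 0.023
v -2.555 -2.996 0.526
v -1.445 -3.595 -0.101
v -1.431 -3.25 -0.285
v -1.583 -2.955 -0.493
v -1.87 -2.768 -0.684
v -2.235 -2.728 -0.819
v -2.606 -2.841 -0.873
v -2.909 -3.085 -0.835
v -3.085 -3.413 -0.711
v -3.099 -3.758 -0.527
v -2.947 -4.053 -0.319
v -2.66 -4.239 -0.128
v -2.295 -4.28 0.008
v -1.924 -4.167 0.062
v -2.306 -0.082 -0.72
v -0.875 -0.977 0.444
v -1.835 0.984 -0.479
v -0.404 0.089 0.684
v -1.256 -0.229 -2.124
v 0.175 -1.124 -0.961
v -0.785 0.837 -1.884
v 0.646 -0.058 -0.72
v 2.224 -2.197 -3.669
v 2.486 -2.413 -4.088
v 3.538 -2.26 -3.511
v 3.276 -2.043 -3.091
v 2.482 -2.179 -4.143
v 3.534 -2.026 -3.565
v 2.426 -1.949 -4.104
v 3.479 -1.795 -3.526
v 2.331 -1.767 -3.978
v 3.383 -1.614 -3.401
v 2.215 -1.671 -3.791
v 3.267 -1.518 -3.214
v 2.1 -1.679 -3.58
v 3.152 -1.525 -3.003
v 2.01 -1.789 -3.387
v 3.062 -1.636 -2.809
v 1.962 -1.98 -3.249
v 3.014 -1.827 -2.672
v 1.966 -2.214 -3.195
v 3.018 -2.061 -2.617
v 2.021 -2.445 -3.234
v 3.074 -2.291 -2.656
v 2.117 -2.626 -3.359
v 3.169 -2.473 -2.782
v 2.233 -2.722 -3.546
v 3.285 -2.569 -2.969
v 2.348 -2.715 -3.757
v 3.4 -2.561 -3.18
v 2.438 -2.604 -3.951
v 3.49 -2.451 -3.373
f 2 1 4
f 2 4 3
f 4 1 5
f 4 5 3
f 5 1 6
f 5 6 3
f 6 1 7
f 6 7 3
f 7 1 8
f 7 8 3
f 8 1 9
f 8 9 3
f 9 1 10
f 9 10 3
f 10 1 11
f 10 11 3
f 11 1 12
f 11 12 3
f 12 1 13
f 12 13 3
f 13 1 14
f 13 14 3
f 14 1 15
f 14 15 3
f 15 1 16
f 15 16 3
f 16 1 2
f 16 2 3
f 18 20 17
f 21 18 17
f 17 20 19
f 19 21 17
f 18 24 20
f 22 18 21
f 22 24 18
f 20 24 19
f 23 21 19
f 19 24 23
f 23 22 21
f 24 22 23
f 26 25 29
f 26 29 27
f 27 29 30
f 27 30 28
f 29 25 31
f 29 31 30
f 30 31 32
f 30 32 28
f 31 25 33
f 31 33 32
f 32 33 34
f 32 34 28
f 33 25 35
f 33 35 34
f 34 35 36
f 34 36 28
f 35 25 37
f 35 37 36
f 36 37 38
f 36 38 28
f 37 25 39
f 37 39 38
f 38 39 40
f 38 40 28
f 39 25 41
f 39 41 40
f 40 41 42
f 40 42 28
f 41 25 43
f 41 43 42
f 42 43 44
f 42 44 28
f 43 25 45
f 43 45 44
f 44 45 46
f 44 46 28
f 45 25 47
f 45 47 46
f 46 47 48
f 46 48 28
f 47 25 49
f 47 49 48
f 48 49 50
f 48 50 28
f 49 25 51
f 49 51 50
f 50 51 52
f 50 52 28
f 51 25 53
f 51 53 52
f 52 53 54
f 52 54 28
f 53 25 26
f 53 26 54
f 54 26 27
f 54 27 28



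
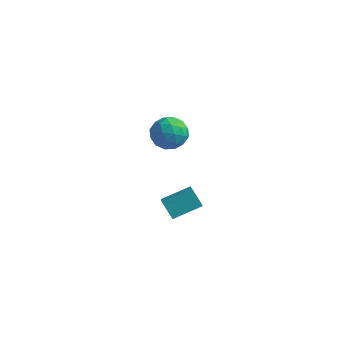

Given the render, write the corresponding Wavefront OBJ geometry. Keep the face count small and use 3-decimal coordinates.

v -0.611 2.941 0.032
v 0.007 2.48 -0.619
v -0.507 1.66 1.039
v 0.111 1.199 0.388
v 0.426 2.016 0.89
v 0.361 2.808 0.267
v -0.861 1.332 0.153
v -0.926 2.124 -0.47
v -0.147 1.485 -0.544
v 0.648 1.908 -0.089
v -1.148 2.232 0.509
v -0.353 2.655 0.964
v -0.311 2.823 -0.382
v -0.189 1.317 0.802
v -0.004 1.797 1.097
v 0.36 1.526 0.714
v -0.103 3.016 0.139
v 0.26 2.745 -0.244
v 0.506 2.472 0.643
v -0.76 1.395 0.664
v -0.397 1.124 0.281
v -0.86 2.614 -0.294
v -0.496 2.343 -0.677
v -1.006 1.668 -0.223
v -0.039 1.967 -0.721
v 0.023 1.214 -0.129
v -0.549 1.292 -0.267
v -0.587 1.758 -0.633
v 0.429 2.216 -0.453
v 0.49 1.463 0.139
v 0.675 1.943 0.434
v 0.637 2.409 0.068
v 0.338 1.631 -0.409
v -0.99 2.677 0.281
v -0.929 1.924 0.873
v -1.137 1.731 0.352
v -1.175 2.197 -0.014
v -0.523 2.926 0.549
v -0.461 2.173 1.141
v 0.087 2.382 1.053
v 0.049 2.848 0.687
v -0.838 2.509 0.829
v 3.849 -4.679 0.489
v 3.162 -4.463 1.253
v 3.211 -3.634 -0.378
v 2.525 -3.418 0.386
v 4.775 -3.662 1.034
v 4.089 -3.446 1.798
v 4.138 -2.617 0.167
v 3.451 -2.401 0.931
f 1 38 17
f 38 12 41
f 17 41 6
f 38 41 17
f 1 17 13
f 17 6 18
f 13 18 2
f 17 18 13
f 1 13 22
f 13 2 23
f 22 23 8
f 13 23 22
f 1 22 34
f 22 8 37
f 34 37 11
f 22 37 34
f 1 34 38
f 34 11 42
f 38 42 12
f 34 42 38
f 2 18 29
f 18 6 32
f 29 32 10
f 18 32 29
f 6 41 19
f 41 12 40
f 19 40 5
f 41 40 19
f 12 42 39
f 42 11 35
f 39 35 3
f 42 35 39
f 11 37 36
f 37 8 24
f 36 24 7
f 37 24 36
f 8 23 28
f 23 2 25
f 28 25 9
f 23 25 28
f 4 30 16
f 30 10 31
f 16 31 5
f 30 31 16
f 4 16 14
f 16 5 15
f 14 15 3
f 16 15 14
f 4 14 21
f 14 3 20
f 21 20 7
f 14 20 21
f 4 21 26
f 21 7 27
f 26 27 9
f 21 27 26
f 4 26 30
f 26 9 33
f 30 33 10
f 26 33 30
f 5 31 19
f 31 10 32
f 19 32 6
f 31 32 19
f 3 15 39
f 15 5 40
f 39 40 12
f 15 40 39
f 7 20 36
f 20 3 35
f 36 35 11
f 20 35 36
f 9 27 28
f 27 7 24
f 28 24 8
f 27 24 28
f 10 33 29
f 33 9 25
f 29 25 2
f 33 25 29
f 44 46 43
f 47 44 43
f 43 46 45
f 45 47 43
f 44 50 46
f 48 44 47
f 48 50 44
f 46 50 45
f 49 47 45
f 45 50 49
f 49 48 47
f 50 48 49



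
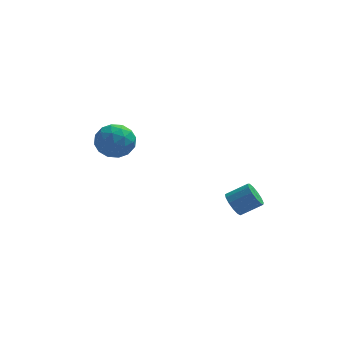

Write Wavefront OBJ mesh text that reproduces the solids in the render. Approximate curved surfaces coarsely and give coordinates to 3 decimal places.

v -4.411 3.385 -3.182
v -3.451 3.207 -3.513
v -4.469 1.853 -2.527
v -3.509 1.675 -2.858
v -3.675 2.352 -2.099
v -3.64 3.299 -2.504
v -4.28 1.761 -3.536
v -4.245 2.708 -3.941
v -3.371 2.203 -3.732
v -2.997 2.569 -2.844
v -4.923 2.491 -3.196
v -4.549 2.857 -2.308
v -3.926 3.43 -3.405
v -3.994 1.63 -2.635
v -4.092 2.028 -2.189
v -3.528 1.923 -2.383
v -4.037 3.485 -2.812
v -3.473 3.38 -3.007
v -3.604 2.878 -2.176
v -4.447 1.68 -3.033
v -3.883 1.575 -3.228
v -4.392 3.137 -3.657
v -3.828 3.032 -3.851
v -4.316 2.182 -3.864
v -3.315 2.736 -3.728
v -3.348 1.836 -3.343
v -3.802 1.886 -3.741
v -3.781 2.442 -3.98
v -3.095 2.951 -3.206
v -3.129 2.051 -2.821
v -3.226 2.449 -2.375
v -3.206 3.005 -2.613
v -3.047 2.361 -3.335
v -4.791 3.009 -3.219
v -4.825 2.109 -2.834
v -4.714 2.055 -3.427
v -4.694 2.611 -3.665
v -4.572 3.224 -2.697
v -4.605 2.324 -2.312
v -4.139 2.618 -2.06
v -4.118 3.174 -2.299
v -4.873 2.699 -2.705
v 1.092 -3.356 -3.482
v 1.436 -3.402 -4.032
v 2.412 -3.329 -3.428
v 2.068 -3.284 -2.878
v 1.376 -3.045 -3.977
v 2.351 -2.972 -3.373
v 1.225 -2.787 -3.765
v 2.201 -2.714 -3.161
v 1.033 -2.709 -3.464
v 2.008 -2.637 -2.859
v 0.859 -2.837 -3.168
v 1.835 -2.765 -2.564
v 0.759 -3.13 -2.972
v 1.735 -3.058 -2.367
v 0.765 -3.495 -2.938
v 1.741 -3.422 -2.333
v 0.875 -3.815 -3.076
v 1.851 -3.743 -2.472
v 1.054 -3.99 -3.344
v 2.03 -3.918 -2.74
v 1.245 -3.964 -3.656
v 2.22 -3.891 -3.051
v 1.387 -3.744 -3.912
v 2.363 -3.672 -3.308
f 1 38 17
f 38 12 41
f 17 41 6
f 38 41 17
f 1 17 13
f 17 6 18
f 13 18 2
f 17 18 13
f 1 13 22
f 13 2 23
f 22 23 8
f 13 23 22
f 1 22 34
f 22 8 37
f 34 37 11
f 22 37 34
f 1 34 38
f 34 11 42
f 38 42 12
f 34 42 38
f 2 18 29
f 18 6 32
f 29 32 10
f 18 32 29
f 6 41 19
f 41 12 40
f 19 40 5
f 41 40 19
f 12 42 39
f 42 11 35
f 39 35 3
f 42 35 39
f 11 37 36
f 37 8 24
f 36 24 7
f 37 24 36
f 8 23 28
f 23 2 25
f 28 25 9
f 23 25 28
f 4 30 16
f 30 10 31
f 16 31 5
f 30 31 16
f 4 16 14
f 16 5 15
f 14 15 3
f 16 15 14
f 4 14 21
f 14 3 20
f 21 20 7
f 14 20 21
f 4 21 26
f 21 7 27
f 26 27 9
f 21 27 26
f 4 26 30
f 26 9 33
f 30 33 10
f 26 33 30
f 5 31 19
f 31 10 32
f 19 32 6
f 31 32 19
f 3 15 39
f 15 5 40
f 39 40 12
f 15 40 39
f 7 20 36
f 20 3 35
f 36 35 11
f 20 35 36
f 9 27 28
f 27 7 24
f 28 24 8
f 27 24 28
f 10 33 29
f 33 9 25
f 29 25 2
f 33 25 29
f 44 43 47
f 44 47 45
f 45 47 48
f 45 48 46
f 47 43 49
f 47 49 48
f 48 49 50
f 48 50 46
f 49 43 51
f 49 51 50
f 50 51 52
f 50 52 46
f 51 43 53
f 51 53 52
f 52 53 54
f 52 54 46
f 53 43 55
f 53 55 54
f 54 55 56
f 54 56 46
f 55 43 57
f 55 57 56
f 56 57 58
f 56 58 46
f 57 43 59
f 57 59 58
f 58 59 60
f 58 60 46
f 59 43 61
f 59 61 60
f 60 61 62
f 60 62 46
f 61 43 63
f 61 63 62
f 62 63 64
f 62 64 46
f 63 43 65
f 63 65 64
f 64 65 66
f 64 66 46
f 65 43 44
f 65 44 66
f 66 44 45
f 66 45 46



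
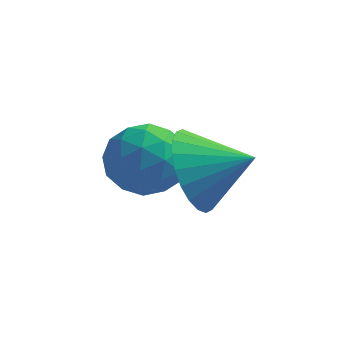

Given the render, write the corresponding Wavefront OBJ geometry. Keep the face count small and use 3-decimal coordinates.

v 0.703 1.468 -2.361
v 1.228 0.878 -2.824
v -0.508 0.762 -2.836
v 0.017 0.172 -3.299
v 0.011 0.159 -2.384
v 0.76 0.596 -2.091
v -0.04 1.044 -3.569
v 0.709 1.481 -3.276
v 0.769 0.617 -3.57
v 0.801 0.07 -2.838
v -0.081 1.57 -2.822
v -0.049 1.023 -2.09
v 1.072 1.235 -2.551
v -0.352 0.405 -3.109
v -0.355 0.397 -2.571
v -0.047 0.051 -2.843
v 0.797 1.069 -2.12
v 1.105 0.723 -2.392
v 0.39 0.3 -2.133
v -0.385 0.917 -3.268
v -0.077 0.571 -3.54
v 0.767 1.589 -2.817
v 1.075 1.243 -3.089
v 0.33 1.34 -3.527
v 1.111 0.735 -3.262
v 0.399 0.32 -3.541
v 0.365 0.832 -3.7
v 0.805 1.089 -3.527
v 1.129 0.413 -2.831
v 0.417 -0.002 -3.11
v 0.414 -0.009 -2.572
v 0.854 0.247 -2.4
v 0.859 0.26 -3.27
v 0.303 1.642 -2.55
v -0.409 1.227 -2.829
v -0.134 1.393 -3.26
v 0.306 1.649 -3.088
v 0.321 1.32 -2.119
v -0.391 0.905 -2.398
v -0.085 0.551 -2.133
v 0.355 0.808 -1.96
v -0.139 1.38 -2.39
v 1.548 -0.457 -2.11
v 1.874 0.053 -2.893
v 2.692 -0.423 -1.61
v 1.763 0.339 -2.658
v 1.619 0.503 -2.34
v 1.464 0.522 -1.986
v 1.322 0.391 -1.652
v 1.214 0.131 -1.387
v 1.157 -0.218 -1.232
v 1.159 -0.604 -1.212
v 1.221 -0.967 -1.327
v 1.332 -1.253 -1.562
v 1.476 -1.417 -1.881
v 1.631 -1.436 -2.234
v 1.773 -1.305 -2.569
v 1.881 -1.045 -2.833
v 1.938 -0.696 -2.988
v 1.936 -0.31 -3.009
f 1 38 17
f 38 12 41
f 17 41 6
f 38 41 17
f 1 17 13
f 17 6 18
f 13 18 2
f 17 18 13
f 1 13 22
f 13 2 23
f 22 23 8
f 13 23 22
f 1 22 34
f 22 8 37
f 34 37 11
f 22 37 34
f 1 34 38
f 34 11 42
f 38 42 12
f 34 42 38
f 2 18 29
f 18 6 32
f 29 32 10
f 18 32 29
f 6 41 19
f 41 12 40
f 19 40 5
f 41 40 19
f 12 42 39
f 42 11 35
f 39 35 3
f 42 35 39
f 11 37 36
f 37 8 24
f 36 24 7
f 37 24 36
f 8 23 28
f 23 2 25
f 28 25 9
f 23 25 28
f 4 30 16
f 30 10 31
f 16 31 5
f 30 31 16
f 4 16 14
f 16 5 15
f 14 15 3
f 16 15 14
f 4 14 21
f 14 3 20
f 21 20 7
f 14 20 21
f 4 21 26
f 21 7 27
f 26 27 9
f 21 27 26
f 4 26 30
f 26 9 33
f 30 33 10
f 26 33 30
f 5 31 19
f 31 10 32
f 19 32 6
f 31 32 19
f 3 15 39
f 15 5 40
f 39 40 12
f 15 40 39
f 7 20 36
f 20 3 35
f 36 35 11
f 20 35 36
f 9 27 28
f 27 7 24
f 28 24 8
f 27 24 28
f 10 33 29
f 33 9 25
f 29 25 2
f 33 25 29
f 44 43 46
f 44 46 45
f 46 43 47
f 46 47 45
f 47 43 48
f 47 48 45
f 48 43 49
f 48 49 45
f 49 43 50
f 49 50 45
f 50 43 51
f 50 51 45
f 51 43 52
f 51 52 45
f 52 43 53
f 52 53 45
f 53 43 54
f 53 54 45
f 54 43 55
f 54 55 45
f 55 43 56
f 55 56 45
f 56 43 57
f 56 57 45
f 57 43 58
f 57 58 45
f 58 43 59
f 58 59 45
f 59 43 60
f 59 60 45
f 60 43 44
f 60 44 45



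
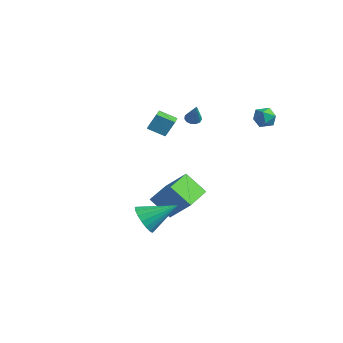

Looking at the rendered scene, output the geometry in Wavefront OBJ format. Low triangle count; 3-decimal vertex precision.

v -3.535 1.318 -3.918
v -2.308 1.939 -2.607
v -2.559 2.072 -5.188
v -1.332 2.693 -3.877
v -2.388 -0.513 -4.123
v -1.161 0.108 -2.812
v -1.412 0.241 -5.393
v -0.185 0.862 -4.082
v 2.937 -4.218 -2.681
v 3.664 -4.84 -2.36
v 3.843 -2.622 -1.639
v 3.831 -4.683 -2.747
v 3.82 -4.433 -3.12
v 3.635 -4.14 -3.407
v 3.311 -3.863 -3.549
v 2.913 -3.656 -3.52
v 2.52 -3.56 -3.325
v 2.209 -3.595 -3.002
v 2.043 -3.753 -2.615
v 2.053 -4.003 -2.242
v 2.239 -4.295 -1.955
v 2.563 -4.572 -1.813
v 2.96 -4.779 -1.842
v 3.354 -4.875 -2.037
v -4.157 0.613 1.071
v -3.952 1.143 2.117
v -3.427 1.397 0.53
v -3.221 1.927 1.576
v -3.019 -0.287 1.304
v -2.813 0.243 2.35
v -2.288 0.497 0.763
v -2.083 1.027 1.809
v -3.303 3.077 1.311
v -3.018 3.505 1.231
v -2.337 2.683 2.629
v -3.234 3.583 1.412
v -3.472 3.5 1.562
v -3.656 3.283 1.632
v -3.728 3.001 1.601
v -3.665 2.743 1.477
v -3.487 2.591 1.301
v -3.25 2.593 1.128
v -3.03 2.749 1.014
v -2.897 3.009 0.994
v -2.892 3.291 1.075
v 2.789 4.568 3.181
v 3.37 4.127 3.45
v 2.11 3.533 2.95
v 2.691 3.092 3.219
v 2.286 3.542 3.708
v 2.706 4.181 3.85
v 2.774 3.479 2.55
v 3.194 4.118 2.692
v 3.361 3.454 3.06
v 3.06 3.492 3.776
v 2.42 4.168 2.624
v 2.119 4.206 3.34
f 2 4 1
f 5 2 1
f 1 4 3
f 3 5 1
f 2 8 4
f 6 2 5
f 6 8 2
f 4 8 3
f 7 5 3
f 3 8 7
f 7 6 5
f 8 6 7
f 10 9 12
f 10 12 11
f 12 9 13
f 12 13 11
f 13 9 14
f 13 14 11
f 14 9 15
f 14 15 11
f 15 9 16
f 15 16 11
f 16 9 17
f 16 17 11
f 17 9 18
f 17 18 11
f 18 9 19
f 18 19 11
f 19 9 20
f 19 20 11
f 20 9 21
f 20 21 11
f 21 9 22
f 21 22 11
f 22 9 23
f 22 23 11
f 23 9 24
f 23 24 11
f 24 9 10
f 24 10 11
f 26 28 25
f 29 26 25
f 25 28 27
f 27 29 25
f 26 32 28
f 30 26 29
f 30 32 26
f 28 32 27
f 31 29 27
f 27 32 31
f 31 30 29
f 32 30 31
f 34 33 36
f 34 36 35
f 36 33 37
f 36 37 35
f 37 33 38
f 37 38 35
f 38 33 39
f 38 39 35
f 39 33 40
f 39 40 35
f 40 33 41
f 40 41 35
f 41 33 42
f 41 42 35
f 42 33 43
f 42 43 35
f 43 33 44
f 43 44 35
f 44 33 45
f 44 45 35
f 45 33 34
f 45 34 35
f 46 57 51
f 46 51 47
f 46 47 53
f 46 53 56
f 46 56 57
f 47 51 55
f 51 57 50
f 57 56 48
f 56 53 52
f 53 47 54
f 49 55 50
f 49 50 48
f 49 48 52
f 49 52 54
f 49 54 55
f 50 55 51
f 48 50 57
f 52 48 56
f 54 52 53
f 55 54 47



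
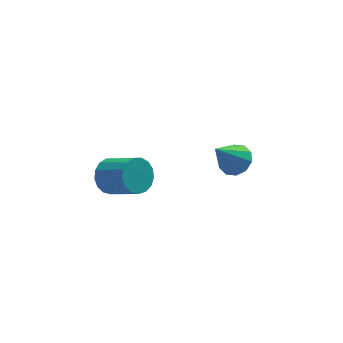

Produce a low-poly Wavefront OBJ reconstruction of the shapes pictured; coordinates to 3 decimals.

v 4.177 -1.597 0.159
v 4.811 -1.653 0.575
v 3.223 -1.983 1.561
v 4.662 -1.208 0.596
v 4.328 -0.911 0.45
v 3.936 -0.877 0.193
v 3.637 -1.117 -0.077
v 3.544 -1.541 -0.257
v 3.692 -1.986 -0.278
v 4.027 -2.282 -0.133
v 4.418 -2.317 0.124
v 4.718 -2.076 0.394
v -1.007 -2.101 1.057
v -0.354 -1.953 0.601
v 0.5 -2.991 1.487
v -0.153 -3.139 1.943
v -0.33 -1.691 0.885
v 0.524 -2.728 1.771
v -0.461 -1.522 1.209
v 0.393 -2.56 2.095
v -0.718 -1.486 1.498
v 0.137 -2.524 2.384
v -1.04 -1.591 1.686
v -0.186 -2.629 2.572
v -1.355 -1.813 1.729
v -0.501 -2.851 2.616
v -1.59 -2.101 1.619
v -0.736 -3.139 2.505
v -1.692 -2.389 1.38
v -0.838 -3.427 2.266
v -1.637 -2.611 1.067
v -0.782 -3.648 1.953
v -1.437 -2.716 0.752
v -0.583 -3.754 1.638
v -1.139 -2.68 0.506
v -0.285 -3.718 1.392
v -0.811 -2.512 0.387
v 0.043 -3.55 1.273
v -0.528 -2.249 0.421
v 0.327 -3.287 1.307
f 2 1 4
f 2 4 3
f 4 1 5
f 4 5 3
f 5 1 6
f 5 6 3
f 6 1 7
f 6 7 3
f 7 1 8
f 7 8 3
f 8 1 9
f 8 9 3
f 9 1 10
f 9 10 3
f 10 1 11
f 10 11 3
f 11 1 12
f 11 12 3
f 12 1 2
f 12 2 3
f 14 13 17
f 14 17 15
f 15 17 18
f 15 18 16
f 17 13 19
f 17 19 18
f 18 19 20
f 18 20 16
f 19 13 21
f 19 21 20
f 20 21 22
f 20 22 16
f 21 13 23
f 21 23 22
f 22 23 24
f 22 24 16
f 23 13 25
f 23 25 24
f 24 25 26
f 24 26 16
f 25 13 27
f 25 27 26
f 26 27 28
f 26 28 16
f 27 13 29
f 27 29 28
f 28 29 30
f 28 30 16
f 29 13 31
f 29 31 30
f 30 31 32
f 30 32 16
f 31 13 33
f 31 33 32
f 32 33 34
f 32 34 16
f 33 13 35
f 33 35 34
f 34 35 36
f 34 36 16
f 35 13 37
f 35 37 36
f 36 37 38
f 36 38 16
f 37 13 39
f 37 39 38
f 38 39 40
f 38 40 16
f 39 13 14
f 39 14 40
f 40 14 15
f 40 15 16



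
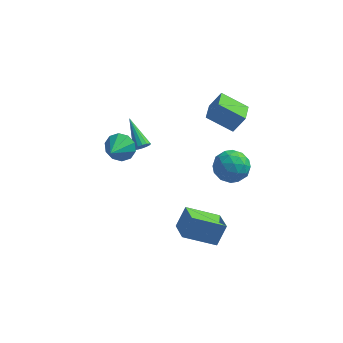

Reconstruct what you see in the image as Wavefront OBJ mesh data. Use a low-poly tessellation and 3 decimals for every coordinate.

v -1.944 2.802 -2.315
v -1.656 2.693 -1.872
v -2.916 4.338 -1.305
v -1.504 2.881 -2.012
v -1.47 3.048 -2.234
v -1.564 3.149 -2.477
v -1.759 3.157 -2.677
v -2.004 3.07 -2.78
v -2.233 2.911 -2.758
v -2.384 2.722 -2.618
v -2.418 2.555 -2.396
v -2.324 2.454 -2.153
v -2.129 2.446 -1.953
v -1.884 2.534 -1.85
v 2.674 0.033 0.171
v 3.485 0.341 0.871
v 3.615 -1.441 -0.271
v 4.426 -1.133 0.429
v 3.439 -1.461 0.83
v 2.857 -0.551 1.102
v 4.243 -0.549 -0.502
v 3.661 0.361 -0.23
v 4.454 -0.019 0.455
v 3.958 -0.583 1.278
v 3.142 -0.517 -0.678
v 2.646 -1.081 0.145
v 2.997 0.316 0.559
v 4.103 -1.416 0.041
v 3.523 -1.609 0.276
v 4 -1.428 0.687
v 2.628 -0.208 0.696
v 3.105 -0.027 1.107
v 3.078 -1.086 1.083
v 3.995 -1.073 -0.507
v 4.472 -0.892 -0.096
v 3.1 0.328 -0.087
v 3.577 0.509 0.324
v 4.022 -0.014 -0.483
v 4.043 0.286 0.726
v 4.596 -0.581 0.467
v 4.489 -0.238 -0.081
v 4.147 0.298 0.08
v 3.751 -0.046 1.21
v 4.304 -0.912 0.951
v 3.724 -1.105 1.186
v 3.383 -0.57 1.347
v 4.321 -0.257 0.966
v 2.796 -0.188 -0.351
v 3.349 -1.054 -0.61
v 3.717 -0.53 -0.747
v 3.376 0.005 -0.586
v 2.504 -0.519 0.133
v 3.057 -1.386 -0.126
v 2.953 -1.398 0.52
v 2.611 -0.862 0.681
v 2.779 -0.843 -0.366
v 2.721 -3.037 -3.527
v 3.242 -4.306 -2.999
v 0.876 -3.406 -2.594
v 1.397 -4.675 -2.066
v 3.163 -2.385 -2.394
v 3.684 -3.654 -1.866
v 1.318 -2.754 -1.461
v 1.839 -4.023 -0.933
v -2.855 0.825 -0.364
v -2.044 0.914 0.103
v -3.165 -0.485 0.424
v -2.456 1.192 0.404
v -3.02 1.33 0.412
v -3.521 1.275 0.123
v -3.768 1.049 -0.352
v -3.666 0.736 -0.831
v -3.254 0.458 -1.132
v -2.69 0.32 -1.139
v -2.189 0.375 -0.85
v -1.942 0.602 -0.376
v 1.666 3.085 0.762
v 2.332 3.296 1.882
v 1.688 4.409 0.5
v 2.355 4.62 1.62
v 3.245 2.88 -0.14
v 3.912 3.091 0.98
v 3.268 4.204 -0.402
v 3.934 4.415 0.718
f 2 1 4
f 2 4 3
f 4 1 5
f 4 5 3
f 5 1 6
f 5 6 3
f 6 1 7
f 6 7 3
f 7 1 8
f 7 8 3
f 8 1 9
f 8 9 3
f 9 1 10
f 9 10 3
f 10 1 11
f 10 11 3
f 11 1 12
f 11 12 3
f 12 1 13
f 12 13 3
f 13 1 14
f 13 14 3
f 14 1 2
f 14 2 3
f 15 52 31
f 52 26 55
f 31 55 20
f 52 55 31
f 15 31 27
f 31 20 32
f 27 32 16
f 31 32 27
f 15 27 36
f 27 16 37
f 36 37 22
f 27 37 36
f 15 36 48
f 36 22 51
f 48 51 25
f 36 51 48
f 15 48 52
f 48 25 56
f 52 56 26
f 48 56 52
f 16 32 43
f 32 20 46
f 43 46 24
f 32 46 43
f 20 55 33
f 55 26 54
f 33 54 19
f 55 54 33
f 26 56 53
f 56 25 49
f 53 49 17
f 56 49 53
f 25 51 50
f 51 22 38
f 50 38 21
f 51 38 50
f 22 37 42
f 37 16 39
f 42 39 23
f 37 39 42
f 18 44 30
f 44 24 45
f 30 45 19
f 44 45 30
f 18 30 28
f 30 19 29
f 28 29 17
f 30 29 28
f 18 28 35
f 28 17 34
f 35 34 21
f 28 34 35
f 18 35 40
f 35 21 41
f 40 41 23
f 35 41 40
f 18 40 44
f 40 23 47
f 44 47 24
f 40 47 44
f 19 45 33
f 45 24 46
f 33 46 20
f 45 46 33
f 17 29 53
f 29 19 54
f 53 54 26
f 29 54 53
f 21 34 50
f 34 17 49
f 50 49 25
f 34 49 50
f 23 41 42
f 41 21 38
f 42 38 22
f 41 38 42
f 24 47 43
f 47 23 39
f 43 39 16
f 47 39 43
f 58 60 57
f 61 58 57
f 57 60 59
f 59 61 57
f 58 64 60
f 62 58 61
f 62 64 58
f 60 64 59
f 63 61 59
f 59 64 63
f 63 62 61
f 64 62 63
f 66 65 68
f 66 68 67
f 68 65 69
f 68 69 67
f 69 65 70
f 69 70 67
f 70 65 71
f 70 71 67
f 71 65 72
f 71 72 67
f 72 65 73
f 72 73 67
f 73 65 74
f 73 74 67
f 74 65 75
f 74 75 67
f 75 65 76
f 75 76 67
f 76 65 66
f 76 66 67
f 78 80 77
f 81 78 77
f 77 80 79
f 79 81 77
f 78 84 80
f 82 78 81
f 82 84 78
f 80 84 79
f 83 81 79
f 79 84 83
f 83 82 81
f 84 82 83



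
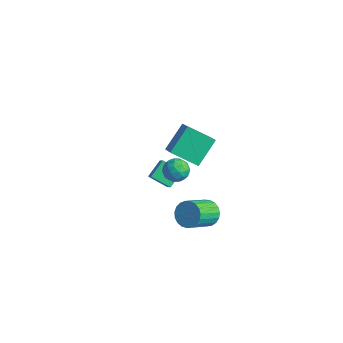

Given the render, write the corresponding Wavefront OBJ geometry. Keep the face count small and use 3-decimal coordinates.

v -0.307 -1.191 -1.58
v -0.502 -0.093 -0.911
v -0.974 -0.852 -2.331
v -1.17 0.245 -1.662
v 0.73 -0.605 -2.238
v 0.534 0.492 -1.569
v 0.062 -0.267 -2.989
v -0.133 0.831 -2.32
v 2.859 -2.519 4.099
v 2.642 -1.028 5.321
v 1.882 -2.027 3.325
v 1.665 -0.536 4.547
v 4.115 -1.544 3.133
v 3.898 -0.053 4.355
v 3.138 -1.052 2.359
v 2.921 0.439 3.581
v 3.004 0.186 -3.566
v 3.732 -0.096 -4.035
v 3.843 -1.727 -2.883
v 3.116 -1.446 -2.414
v 3.89 0.11 -3.759
v 4.002 -1.522 -2.607
v 3.896 0.328 -3.45
v 4.007 -1.303 -2.298
v 3.747 0.522 -3.161
v 3.858 -1.109 -2.009
v 3.47 0.658 -2.942
v 3.581 -0.974 -1.79
v 3.112 0.712 -2.831
v 3.223 -0.919 -1.679
v 2.736 0.675 -2.847
v 2.847 -0.956 -1.695
v 2.406 0.553 -2.987
v 2.517 -1.078 -1.836
v 2.18 0.368 -3.228
v 2.291 -1.263 -2.076
v 2.096 0.152 -3.526
v 2.207 -1.48 -2.374
v 2.169 -0.059 -3.832
v 2.28 -1.69 -2.68
v 2.387 -0.228 -4.092
v 2.498 -1.859 -2.94
v 2.712 -0.325 -4.26
v 2.823 -1.956 -3.108
v 3.087 -0.333 -4.309
v 3.198 -1.965 -3.157
v 3.448 -0.252 -4.229
v 3.559 -1.884 -3.077
v 0.952 -0.906 0.504
v 1.504 -0.727 -0.12
v 1.976 -1.433 1.26
v 2.528 -1.254 0.636
v 2.17 -0.623 1.082
v 1.536 -0.297 0.615
v 1.944 -1.863 0.525
v 1.31 -1.537 0.058
v 2.117 -1.318 -0.106
v 2.256 -0.552 0.238
v 1.224 -1.608 0.902
v 1.363 -0.842 1.246
v 1.138 -0.771 0.126
v 2.342 -1.389 1.014
v 2.132 -1.019 1.276
v 2.456 -0.913 0.91
v 1.157 -0.518 0.557
v 1.481 -0.413 0.191
v 1.873 -0.351 0.897
v 1.999 -1.747 0.949
v 2.323 -1.642 0.583
v 1.024 -1.247 0.23
v 1.348 -1.141 -0.136
v 1.607 -1.809 0.243
v 1.823 -1.013 -0.233
v 2.425 -1.322 0.212
v 2.081 -1.68 0.146
v 1.709 -1.489 -0.129
v 1.905 -0.562 -0.031
v 2.507 -0.872 0.414
v 2.296 -0.501 0.676
v 1.924 -0.309 0.401
v 2.265 -0.91 -0.023
v 0.973 -1.288 0.726
v 1.575 -1.598 1.171
v 1.556 -1.851 0.739
v 1.184 -1.659 0.464
v 1.055 -0.838 0.928
v 1.657 -1.147 1.373
v 1.771 -0.671 1.269
v 1.399 -0.48 0.994
v 1.215 -1.25 1.163
f 2 4 1
f 5 2 1
f 1 4 3
f 3 5 1
f 2 8 4
f 6 2 5
f 6 8 2
f 4 8 3
f 7 5 3
f 3 8 7
f 7 6 5
f 8 6 7
f 10 12 9
f 13 10 9
f 9 12 11
f 11 13 9
f 10 16 12
f 14 10 13
f 14 16 10
f 12 16 11
f 15 13 11
f 11 16 15
f 15 14 13
f 16 14 15
f 18 17 21
f 18 21 19
f 19 21 22
f 19 22 20
f 21 17 23
f 21 23 22
f 22 23 24
f 22 24 20
f 23 17 25
f 23 25 24
f 24 25 26
f 24 26 20
f 25 17 27
f 25 27 26
f 26 27 28
f 26 28 20
f 27 17 29
f 27 29 28
f 28 29 30
f 28 30 20
f 29 17 31
f 29 31 30
f 30 31 32
f 30 32 20
f 31 17 33
f 31 33 32
f 32 33 34
f 32 34 20
f 33 17 35
f 33 35 34
f 34 35 36
f 34 36 20
f 35 17 37
f 35 37 36
f 36 37 38
f 36 38 20
f 37 17 39
f 37 39 38
f 38 39 40
f 38 40 20
f 39 17 41
f 39 41 40
f 40 41 42
f 40 42 20
f 41 17 43
f 41 43 42
f 42 43 44
f 42 44 20
f 43 17 45
f 43 45 44
f 44 45 46
f 44 46 20
f 45 17 47
f 45 47 46
f 46 47 48
f 46 48 20
f 47 17 18
f 47 18 48
f 48 18 19
f 48 19 20
f 49 86 65
f 86 60 89
f 65 89 54
f 86 89 65
f 49 65 61
f 65 54 66
f 61 66 50
f 65 66 61
f 49 61 70
f 61 50 71
f 70 71 56
f 61 71 70
f 49 70 82
f 70 56 85
f 82 85 59
f 70 85 82
f 49 82 86
f 82 59 90
f 86 90 60
f 82 90 86
f 50 66 77
f 66 54 80
f 77 80 58
f 66 80 77
f 54 89 67
f 89 60 88
f 67 88 53
f 89 88 67
f 60 90 87
f 90 59 83
f 87 83 51
f 90 83 87
f 59 85 84
f 85 56 72
f 84 72 55
f 85 72 84
f 56 71 76
f 71 50 73
f 76 73 57
f 71 73 76
f 52 78 64
f 78 58 79
f 64 79 53
f 78 79 64
f 52 64 62
f 64 53 63
f 62 63 51
f 64 63 62
f 52 62 69
f 62 51 68
f 69 68 55
f 62 68 69
f 52 69 74
f 69 55 75
f 74 75 57
f 69 75 74
f 52 74 78
f 74 57 81
f 78 81 58
f 74 81 78
f 53 79 67
f 79 58 80
f 67 80 54
f 79 80 67
f 51 63 87
f 63 53 88
f 87 88 60
f 63 88 87
f 55 68 84
f 68 51 83
f 84 83 59
f 68 83 84
f 57 75 76
f 75 55 72
f 76 72 56
f 75 72 76
f 58 81 77
f 81 57 73
f 77 73 50
f 81 73 77



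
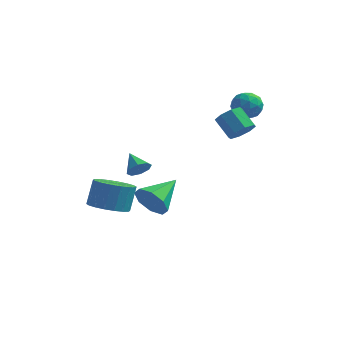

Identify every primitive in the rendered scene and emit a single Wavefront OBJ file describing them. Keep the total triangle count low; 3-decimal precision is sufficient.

v -2.227 0.495 -2.18
v -1.872 1.004 -2.43
v -2.953 1.285 -1.6
v -2.262 0.869 -2.734
v -2.632 0.514 -2.714
v -2.764 0.148 -2.38
v -2.582 -0.015 -1.929
v -2.192 0.12 -1.625
v -1.822 0.475 -1.646
v -1.69 0.841 -1.979
v -1.594 0.325 -4.321
v -1.024 0.383 -5.201
v -0.786 2.095 -3.679
v -1.741 0.738 -5.275
v -2.372 0.85 -4.791
v -2.548 0.655 -4.031
v -2.165 0.266 -3.442
v -1.448 -0.088 -3.367
v -0.816 -0.201 -3.851
v -0.641 -0.006 -4.611
v 2.699 1.423 0.719
v 3.251 1.48 1.266
v 2.414 2.094 2.048
v 1.861 2.037 1.501
v 3.248 1.948 0.896
v 2.411 2.561 1.678
v 2.923 2.108 0.421
v 2.086 2.722 1.204
v 2.467 1.868 0.121
v 1.629 2.481 0.904
v 2.146 1.366 0.172
v 1.309 1.98 0.954
v 2.149 0.899 0.542
v 1.312 1.512 1.324
v 2.474 0.738 1.016
v 1.637 1.352 1.799
v 2.931 0.979 1.316
v 2.093 1.592 2.099
v -2.788 -2.901 -2.878
v -1.897 -3.442 -2.686
v -1.762 -2.761 -1.39
v -2.652 -2.219 -1.582
v -1.739 -3.055 -2.906
v -1.604 -2.374 -1.61
v -1.79 -2.638 -3.12
v -1.654 -1.957 -1.824
v -2.038 -2.273 -3.286
v -1.902 -1.591 -1.991
v -2.434 -2.032 -3.372
v -2.299 -1.351 -2.076
v -2.901 -1.963 -3.359
v -2.765 -1.282 -2.064
v -3.345 -2.08 -3.251
v -3.21 -1.399 -1.956
v -3.678 -2.359 -3.07
v -3.543 -1.678 -1.774
v -3.836 -2.746 -2.85
v -3.701 -2.065 -1.554
v -3.786 -3.163 -2.636
v -3.65 -2.482 -1.34
v -3.538 -3.529 -2.469
v -3.402 -2.847 -1.174
v -3.141 -3.769 -2.384
v -3.006 -3.088 -1.088
v -2.675 -3.838 -2.396
v -2.539 -3.157 -1.101
v -2.23 -3.721 -2.504
v -2.095 -3.04 -1.209
v 1.679 3.474 1.093
v 2.121 4.221 1.184
v 2.779 2.759 1.616
v 3.221 3.506 1.707
v 2.528 3.344 2.213
v 1.849 3.785 1.89
v 3.051 3.195 0.91
v 2.372 3.636 0.587
v 2.969 4.048 1.071
v 2.646 4.141 1.877
v 2.254 2.839 0.923
v 1.931 2.932 1.729
v 1.803 3.91 1.092
v 3.097 3.07 1.708
v 2.69 2.975 2.005
v 2.949 3.414 2.059
v 1.643 3.654 1.507
v 1.903 4.093 1.561
v 2.143 3.578 2.166
v 2.997 2.887 1.239
v 3.257 3.326 1.293
v 1.951 3.566 0.741
v 2.21 4.005 0.795
v 2.757 3.402 0.634
v 2.562 4.248 1.08
v 3.208 3.828 1.388
v 3.108 3.644 0.919
v 2.709 3.904 0.729
v 2.372 4.302 1.553
v 3.018 3.882 1.861
v 2.611 3.787 2.158
v 2.211 4.046 1.968
v 2.87 4.201 1.487
v 1.882 3.098 0.939
v 2.528 2.678 1.247
v 2.689 2.934 0.832
v 2.289 3.193 0.642
v 1.692 3.152 1.412
v 2.338 2.732 1.72
v 2.191 3.076 2.071
v 1.792 3.336 1.881
v 2.03 2.779 1.313
f 2 1 4
f 2 4 3
f 4 1 5
f 4 5 3
f 5 1 6
f 5 6 3
f 6 1 7
f 6 7 3
f 7 1 8
f 7 8 3
f 8 1 9
f 8 9 3
f 9 1 10
f 9 10 3
f 10 1 2
f 10 2 3
f 12 11 14
f 12 14 13
f 14 11 15
f 14 15 13
f 15 11 16
f 15 16 13
f 16 11 17
f 16 17 13
f 17 11 18
f 17 18 13
f 18 11 19
f 18 19 13
f 19 11 20
f 19 20 13
f 20 11 12
f 20 12 13
f 22 21 25
f 22 25 23
f 23 25 26
f 23 26 24
f 25 21 27
f 25 27 26
f 26 27 28
f 26 28 24
f 27 21 29
f 27 29 28
f 28 29 30
f 28 30 24
f 29 21 31
f 29 31 30
f 30 31 32
f 30 32 24
f 31 21 33
f 31 33 32
f 32 33 34
f 32 34 24
f 33 21 35
f 33 35 34
f 34 35 36
f 34 36 24
f 35 21 37
f 35 37 36
f 36 37 38
f 36 38 24
f 37 21 22
f 37 22 38
f 38 22 23
f 38 23 24
f 40 39 43
f 40 43 41
f 41 43 44
f 41 44 42
f 43 39 45
f 43 45 44
f 44 45 46
f 44 46 42
f 45 39 47
f 45 47 46
f 46 47 48
f 46 48 42
f 47 39 49
f 47 49 48
f 48 49 50
f 48 50 42
f 49 39 51
f 49 51 50
f 50 51 52
f 50 52 42
f 51 39 53
f 51 53 52
f 52 53 54
f 52 54 42
f 53 39 55
f 53 55 54
f 54 55 56
f 54 56 42
f 55 39 57
f 55 57 56
f 56 57 58
f 56 58 42
f 57 39 59
f 57 59 58
f 58 59 60
f 58 60 42
f 59 39 61
f 59 61 60
f 60 61 62
f 60 62 42
f 61 39 63
f 61 63 62
f 62 63 64
f 62 64 42
f 63 39 65
f 63 65 64
f 64 65 66
f 64 66 42
f 65 39 67
f 65 67 66
f 66 67 68
f 66 68 42
f 67 39 40
f 67 40 68
f 68 40 41
f 68 41 42
f 69 106 85
f 106 80 109
f 85 109 74
f 106 109 85
f 69 85 81
f 85 74 86
f 81 86 70
f 85 86 81
f 69 81 90
f 81 70 91
f 90 91 76
f 81 91 90
f 69 90 102
f 90 76 105
f 102 105 79
f 90 105 102
f 69 102 106
f 102 79 110
f 106 110 80
f 102 110 106
f 70 86 97
f 86 74 100
f 97 100 78
f 86 100 97
f 74 109 87
f 109 80 108
f 87 108 73
f 109 108 87
f 80 110 107
f 110 79 103
f 107 103 71
f 110 103 107
f 79 105 104
f 105 76 92
f 104 92 75
f 105 92 104
f 76 91 96
f 91 70 93
f 96 93 77
f 91 93 96
f 72 98 84
f 98 78 99
f 84 99 73
f 98 99 84
f 72 84 82
f 84 73 83
f 82 83 71
f 84 83 82
f 72 82 89
f 82 71 88
f 89 88 75
f 82 88 89
f 72 89 94
f 89 75 95
f 94 95 77
f 89 95 94
f 72 94 98
f 94 77 101
f 98 101 78
f 94 101 98
f 73 99 87
f 99 78 100
f 87 100 74
f 99 100 87
f 71 83 107
f 83 73 108
f 107 108 80
f 83 108 107
f 75 88 104
f 88 71 103
f 104 103 79
f 88 103 104
f 77 95 96
f 95 75 92
f 96 92 76
f 95 92 96
f 78 101 97
f 101 77 93
f 97 93 70
f 101 93 97

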